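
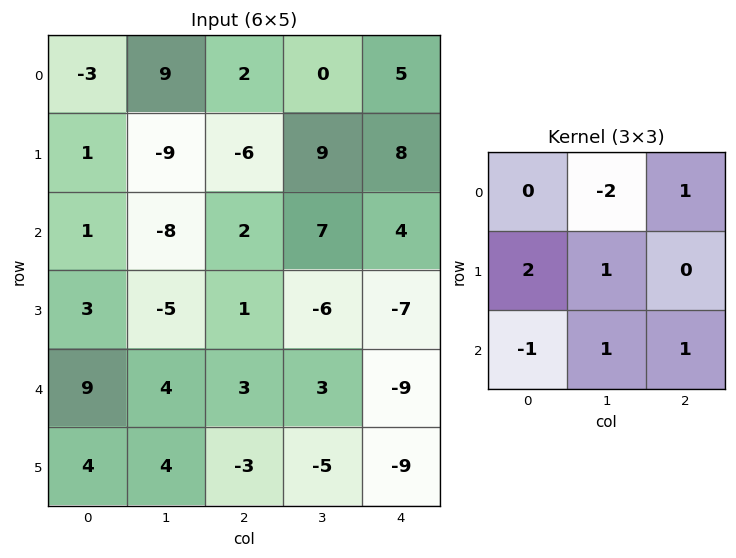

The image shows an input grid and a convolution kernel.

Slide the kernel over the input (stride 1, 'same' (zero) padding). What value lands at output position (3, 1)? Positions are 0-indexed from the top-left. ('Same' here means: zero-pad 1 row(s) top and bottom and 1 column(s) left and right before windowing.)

17

The receptive field on the zero-padded input at this output position is [1 -8 2 / 3 -5 1 / 9 4 3]. Elementwise product with the kernel and sum: -8·-2 + 2·1 + 3·2 + -5·1 + 9·-1 + 4·1 + 3·1.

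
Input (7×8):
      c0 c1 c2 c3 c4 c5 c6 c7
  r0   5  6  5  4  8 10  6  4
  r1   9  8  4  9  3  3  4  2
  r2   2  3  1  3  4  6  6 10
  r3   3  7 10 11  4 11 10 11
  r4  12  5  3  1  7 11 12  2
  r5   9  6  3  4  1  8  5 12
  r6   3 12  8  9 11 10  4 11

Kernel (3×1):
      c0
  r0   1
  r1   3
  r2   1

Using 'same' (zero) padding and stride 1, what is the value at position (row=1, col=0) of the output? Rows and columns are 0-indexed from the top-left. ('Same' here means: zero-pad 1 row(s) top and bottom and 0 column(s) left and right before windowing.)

34

The receptive field on the zero-padded input at this output position is [5 / 9 / 2]. Elementwise product with the kernel and sum: 5·1 + 9·3 + 2·1.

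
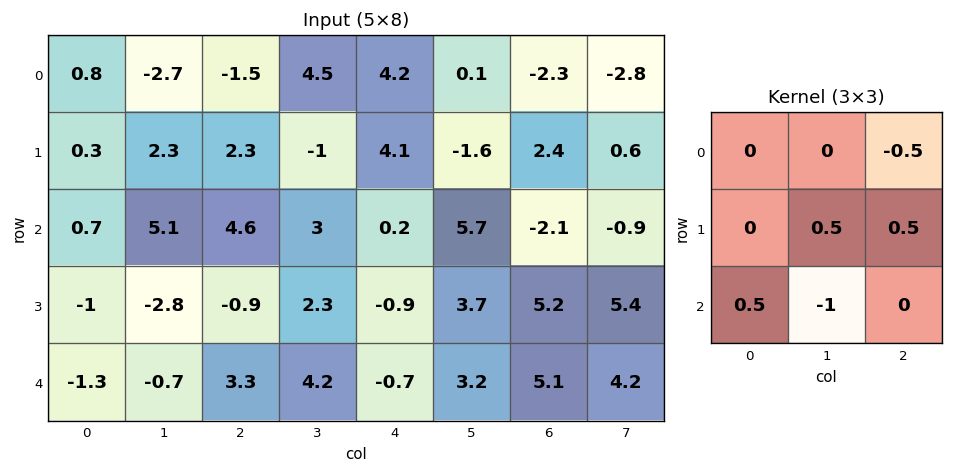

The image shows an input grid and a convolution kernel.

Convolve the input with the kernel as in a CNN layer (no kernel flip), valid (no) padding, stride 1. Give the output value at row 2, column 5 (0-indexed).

2.25

The receptive field on the input at this output position is [5.7 -2.1 -0.9 / 3.7 5.2 5.4 / 3.2 5.1 4.2]. Elementwise product with the kernel and sum: -0.9·-0.5 + 5.2·0.5 + 5.4·0.5 + 3.2·0.5 + 5.1·-1.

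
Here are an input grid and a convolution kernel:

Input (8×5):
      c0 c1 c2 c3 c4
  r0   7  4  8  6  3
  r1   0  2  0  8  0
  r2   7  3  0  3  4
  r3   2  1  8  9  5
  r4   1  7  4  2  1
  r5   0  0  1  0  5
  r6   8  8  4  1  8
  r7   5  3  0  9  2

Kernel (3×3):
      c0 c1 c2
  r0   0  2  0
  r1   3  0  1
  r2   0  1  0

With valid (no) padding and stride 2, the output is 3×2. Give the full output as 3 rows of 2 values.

11 15
27 37
23 13

Output[0,0]: The receptive field on the input at this output position is [7 4 8 / 0 2 0 / 7 3 0]. Elementwise product with the kernel and sum: 4·2 + 0·3 + 0·1 + 3·1.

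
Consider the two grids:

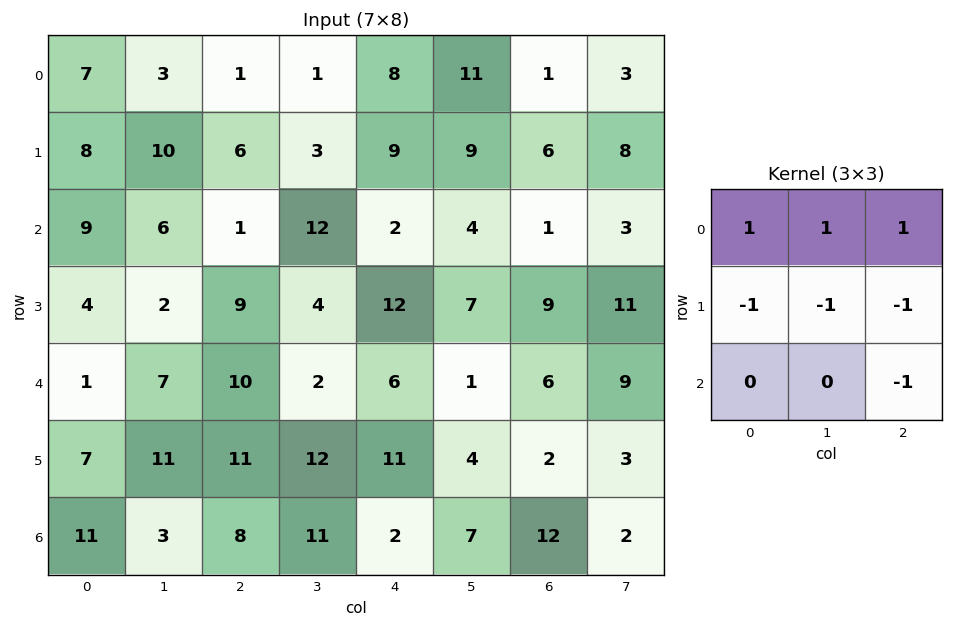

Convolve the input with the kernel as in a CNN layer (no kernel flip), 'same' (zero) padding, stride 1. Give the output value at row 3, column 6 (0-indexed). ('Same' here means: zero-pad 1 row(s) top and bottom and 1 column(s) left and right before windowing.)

-28

The receptive field on the zero-padded input at this output position is [4 1 3 / 7 9 11 / 1 6 9]. Elementwise product with the kernel and sum: 4·1 + 1·1 + 3·1 + 7·-1 + 9·-1 + 11·-1 + 9·-1.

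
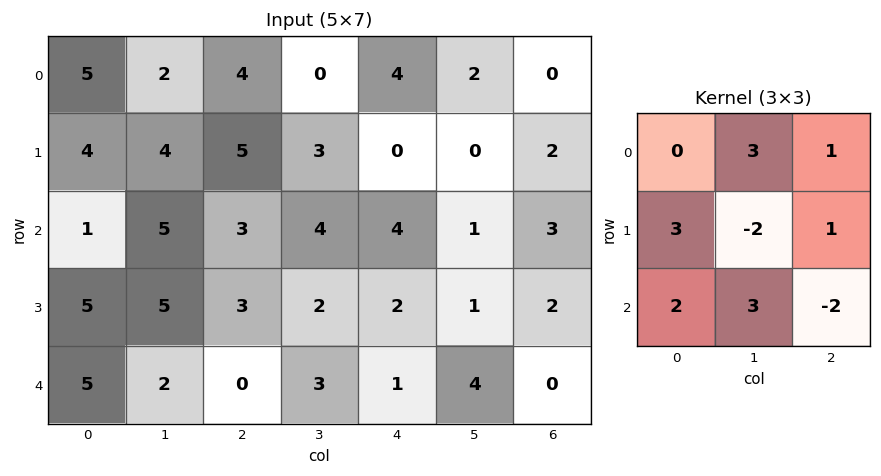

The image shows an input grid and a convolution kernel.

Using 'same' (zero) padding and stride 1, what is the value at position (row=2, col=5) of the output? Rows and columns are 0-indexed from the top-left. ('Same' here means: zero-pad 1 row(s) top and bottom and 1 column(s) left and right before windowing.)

The receptive field on the zero-padded input at this output position is [0 0 2 / 4 1 3 / 2 1 2]. Elementwise product with the kernel and sum: 0·3 + 2·1 + 4·3 + 1·-2 + 3·1 + 2·2 + 1·3 + 2·-2.

18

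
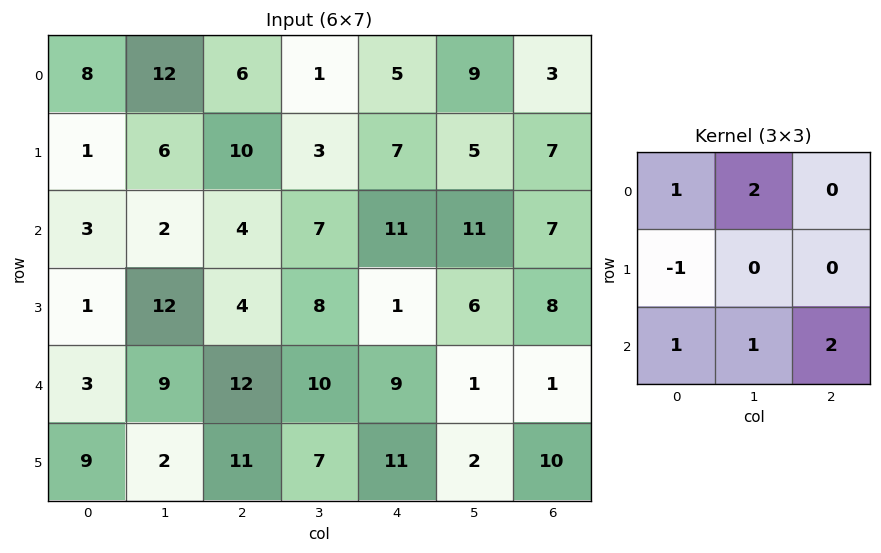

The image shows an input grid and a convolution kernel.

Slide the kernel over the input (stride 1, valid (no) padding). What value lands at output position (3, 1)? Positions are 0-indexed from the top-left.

The receptive field on the input at this output position is [12 4 8 / 9 12 10 / 2 11 7]. Elementwise product with the kernel and sum: 12·1 + 4·2 + 9·-1 + 2·1 + 11·1 + 7·2.

38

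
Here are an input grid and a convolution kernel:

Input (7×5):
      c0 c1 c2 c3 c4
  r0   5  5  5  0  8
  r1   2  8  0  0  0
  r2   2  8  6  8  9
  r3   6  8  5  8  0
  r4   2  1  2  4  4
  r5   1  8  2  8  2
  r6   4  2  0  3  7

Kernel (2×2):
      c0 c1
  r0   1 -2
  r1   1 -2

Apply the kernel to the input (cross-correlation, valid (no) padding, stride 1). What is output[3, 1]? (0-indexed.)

-5

The receptive field on the input at this output position is [8 5 / 1 2]. Elementwise product with the kernel and sum: 8·1 + 5·-2 + 1·1 + 2·-2.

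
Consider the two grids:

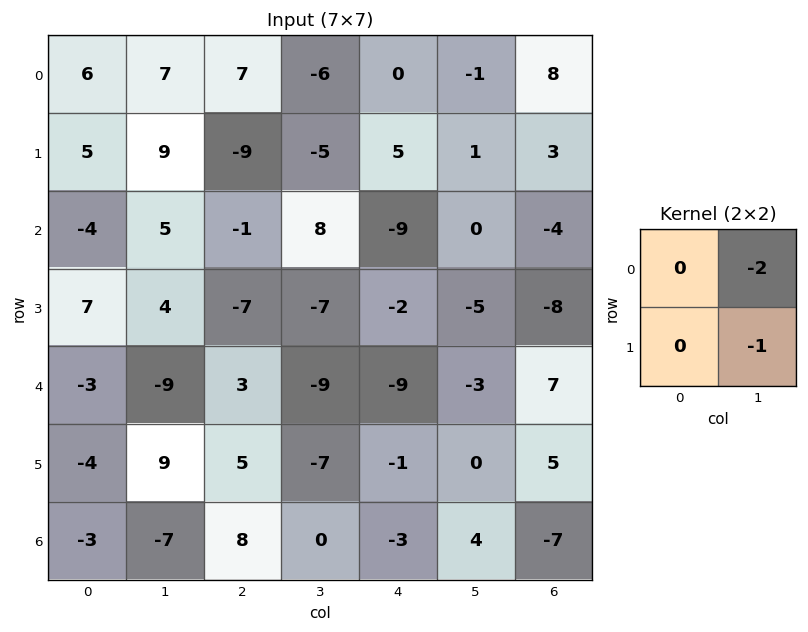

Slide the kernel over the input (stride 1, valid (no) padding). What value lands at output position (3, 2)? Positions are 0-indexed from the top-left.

The receptive field on the input at this output position is [-7 -7 / 3 -9]. Elementwise product with the kernel and sum: -7·-2 + -9·-1.

23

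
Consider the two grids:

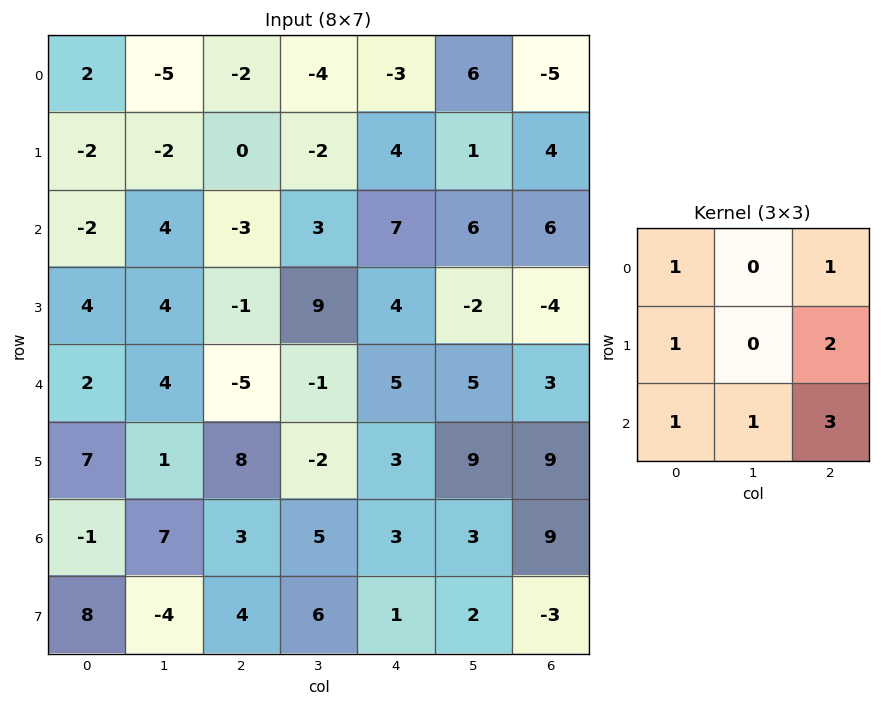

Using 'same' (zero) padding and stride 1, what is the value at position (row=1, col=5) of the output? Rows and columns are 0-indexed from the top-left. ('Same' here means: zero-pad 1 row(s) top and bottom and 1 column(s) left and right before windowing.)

35

The receptive field on the zero-padded input at this output position is [-3 6 -5 / 4 1 4 / 7 6 6]. Elementwise product with the kernel and sum: -3·1 + -5·1 + 4·1 + 4·2 + 7·1 + 6·1 + 6·3.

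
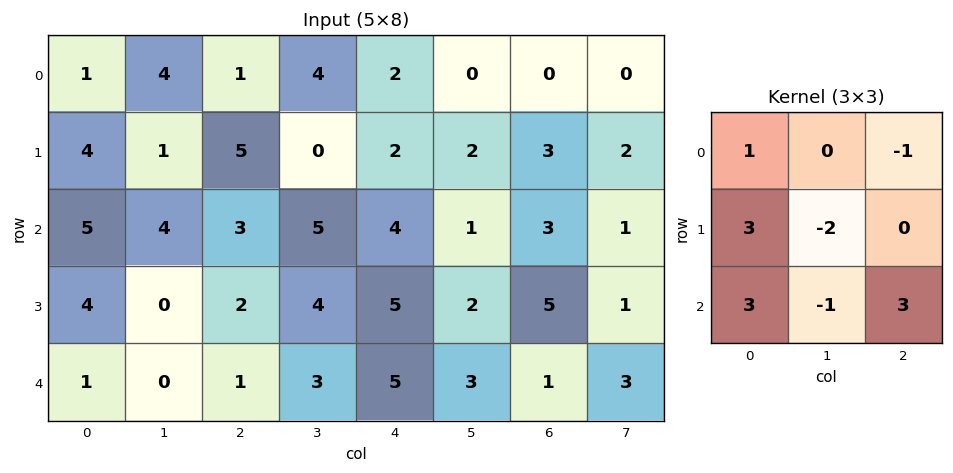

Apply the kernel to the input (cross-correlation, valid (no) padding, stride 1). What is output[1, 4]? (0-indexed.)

The receptive field on the input at this output position is [2 2 3 / 4 1 3 / 5 2 5]. Elementwise product with the kernel and sum: 2·1 + 3·-1 + 4·3 + 1·-2 + 5·3 + 2·-1 + 5·3.

37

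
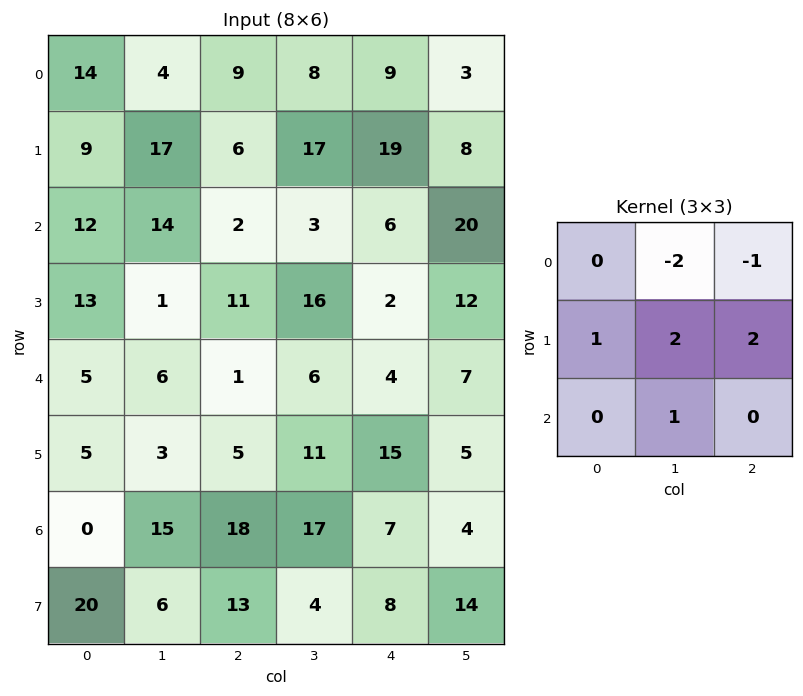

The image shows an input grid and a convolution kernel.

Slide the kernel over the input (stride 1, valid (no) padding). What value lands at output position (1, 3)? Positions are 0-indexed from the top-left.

11

The receptive field on the input at this output position is [17 19 8 / 3 6 20 / 16 2 12]. Elementwise product with the kernel and sum: 19·-2 + 8·-1 + 3·1 + 6·2 + 20·2 + 2·1.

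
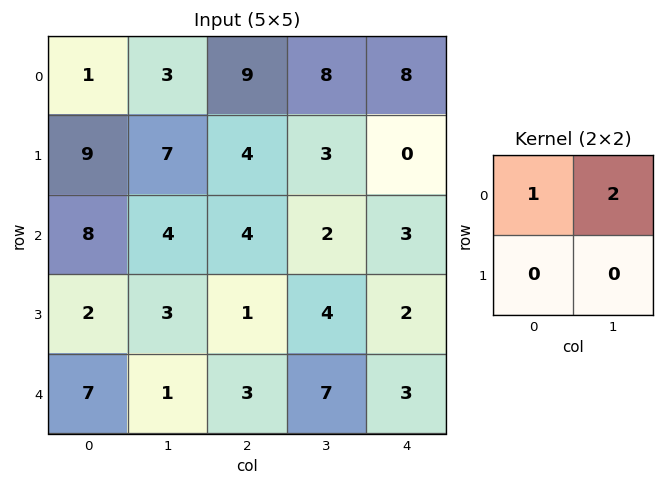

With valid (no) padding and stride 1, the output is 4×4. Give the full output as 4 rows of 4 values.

Output[0,0]: The receptive field on the input at this output position is [1 3 / 9 7]. Elementwise product with the kernel and sum: 1·1 + 3·2.
Output[0,1]: The receptive field on the input at this output position is [3 9 / 7 4]. Elementwise product with the kernel and sum: 3·1 + 9·2.

7 21 25 24
23 15 10 3
16 12 8 8
8 5 9 8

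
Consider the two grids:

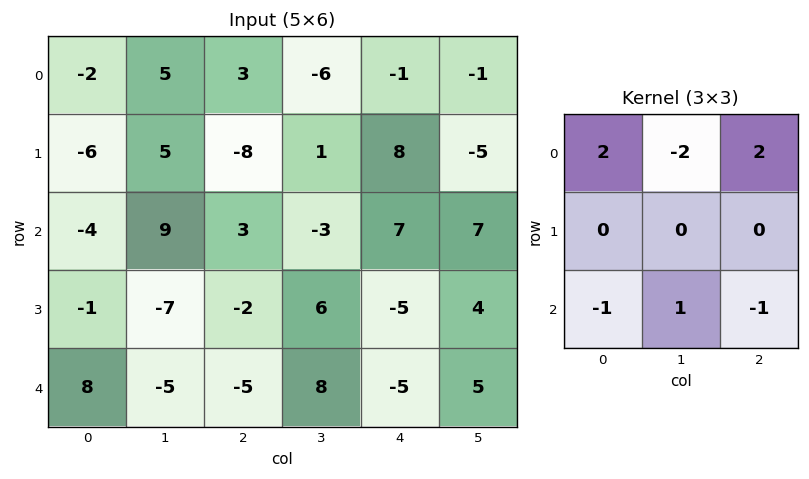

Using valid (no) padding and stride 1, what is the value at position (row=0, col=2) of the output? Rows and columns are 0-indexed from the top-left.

3

The receptive field on the input at this output position is [3 -6 -1 / -8 1 8 / 3 -3 7]. Elementwise product with the kernel and sum: 3·2 + -6·-2 + -1·2 + 3·-1 + -3·1 + 7·-1.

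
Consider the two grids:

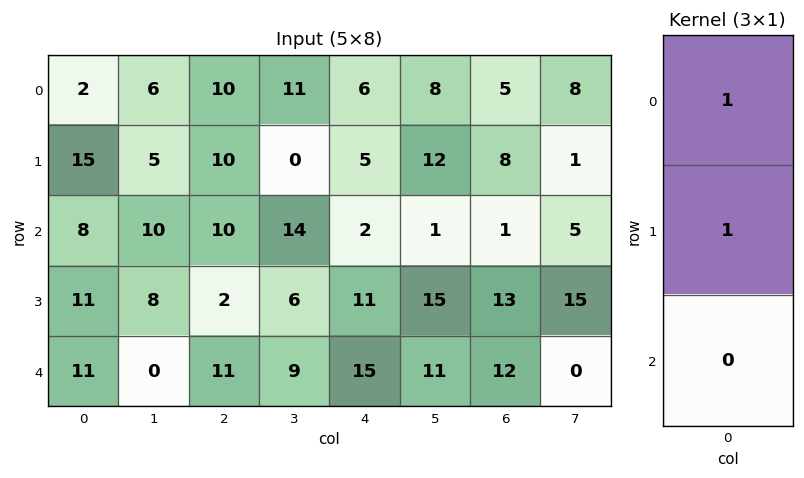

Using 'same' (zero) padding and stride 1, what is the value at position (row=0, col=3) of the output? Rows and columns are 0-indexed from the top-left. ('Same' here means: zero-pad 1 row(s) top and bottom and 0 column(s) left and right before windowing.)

The receptive field on the zero-padded input at this output position is [0 / 11 / 0]. Elementwise product with the kernel and sum: 0·1 + 11·1.

11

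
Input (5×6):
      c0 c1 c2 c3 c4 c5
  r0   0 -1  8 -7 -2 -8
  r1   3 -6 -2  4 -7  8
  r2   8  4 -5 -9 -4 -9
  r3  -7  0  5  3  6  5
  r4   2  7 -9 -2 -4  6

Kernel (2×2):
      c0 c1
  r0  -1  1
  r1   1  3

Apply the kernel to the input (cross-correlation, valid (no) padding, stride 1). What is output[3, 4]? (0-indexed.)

The receptive field on the input at this output position is [6 5 / -4 6]. Elementwise product with the kernel and sum: 6·-1 + 5·1 + -4·1 + 6·3.

13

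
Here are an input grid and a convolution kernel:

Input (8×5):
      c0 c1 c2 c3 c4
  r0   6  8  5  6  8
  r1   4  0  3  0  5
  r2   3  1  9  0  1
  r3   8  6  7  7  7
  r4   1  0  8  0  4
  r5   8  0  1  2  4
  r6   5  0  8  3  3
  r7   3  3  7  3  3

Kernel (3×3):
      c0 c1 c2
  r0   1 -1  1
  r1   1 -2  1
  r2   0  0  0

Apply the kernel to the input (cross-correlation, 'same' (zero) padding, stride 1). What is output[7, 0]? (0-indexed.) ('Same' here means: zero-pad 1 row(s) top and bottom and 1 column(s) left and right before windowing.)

The receptive field on the zero-padded input at this output position is [0 5 0 / 0 3 3 / 0 0 0]. Elementwise product with the kernel and sum: 0·1 + 5·-1 + 0·1 + 0·1 + 3·-2 + 3·1.

-8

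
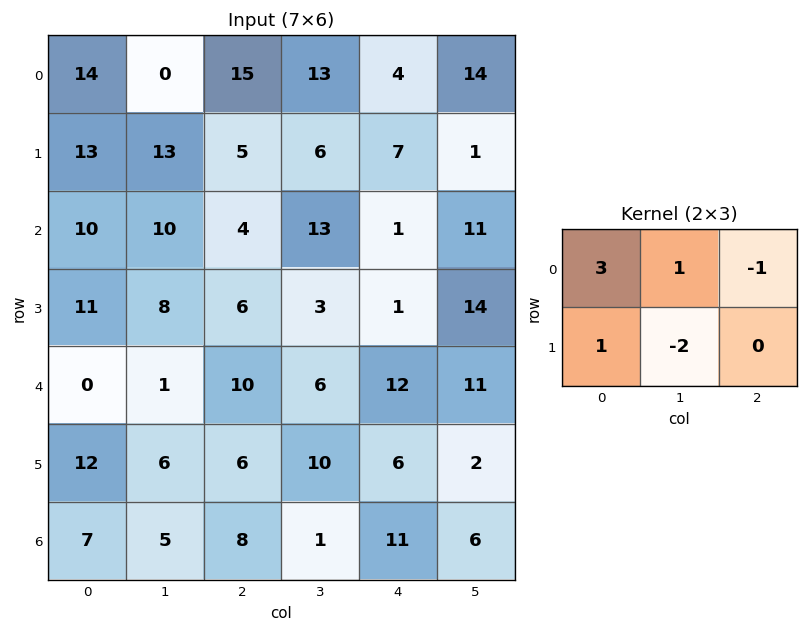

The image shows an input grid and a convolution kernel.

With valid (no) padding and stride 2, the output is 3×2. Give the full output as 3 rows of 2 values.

14 47
31 24
-9 10

Output[0,0]: The receptive field on the input at this output position is [14 0 15 / 13 13 5]. Elementwise product with the kernel and sum: 14·3 + 0·1 + 15·-1 + 13·1 + 13·-2.
Output[0,1]: The receptive field on the input at this output position is [15 13 4 / 5 6 7]. Elementwise product with the kernel and sum: 15·3 + 13·1 + 4·-1 + 5·1 + 6·-2.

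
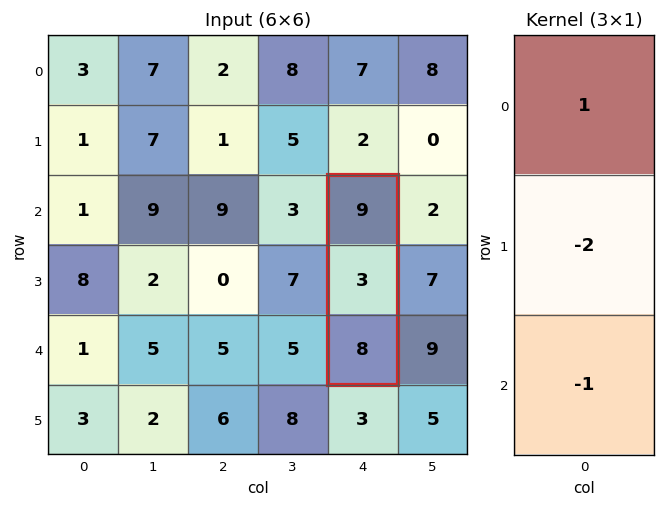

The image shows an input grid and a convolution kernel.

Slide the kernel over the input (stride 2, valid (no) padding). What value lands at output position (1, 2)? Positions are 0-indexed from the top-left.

The receptive field on the input at this output position is [9 / 3 / 8]. Elementwise product with the kernel and sum: 9·1 + 3·-2 + 8·-1.

-5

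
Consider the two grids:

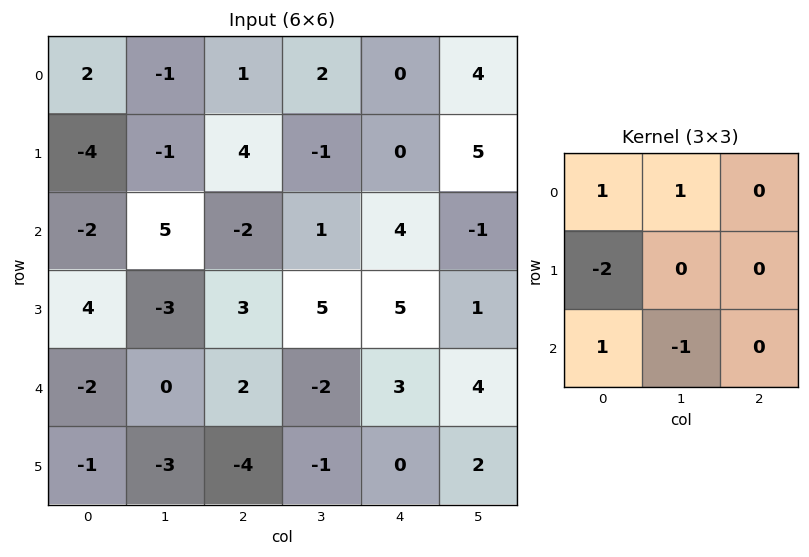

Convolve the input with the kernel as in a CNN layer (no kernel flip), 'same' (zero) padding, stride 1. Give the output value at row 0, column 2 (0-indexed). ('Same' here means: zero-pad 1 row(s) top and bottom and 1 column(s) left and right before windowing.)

The receptive field on the zero-padded input at this output position is [0 0 0 / -1 1 2 / -1 4 -1]. Elementwise product with the kernel and sum: 0·1 + 0·1 + -1·-2 + -1·1 + 4·-1.

-3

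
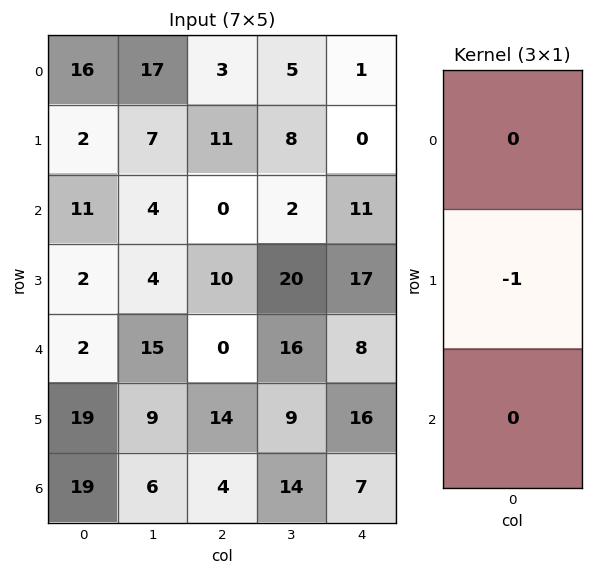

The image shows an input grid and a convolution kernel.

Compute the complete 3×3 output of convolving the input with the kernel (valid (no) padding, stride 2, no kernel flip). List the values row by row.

Output[0,0]: The receptive field on the input at this output position is [16 / 2 / 11]. Elementwise product with the kernel and sum: 2·-1.
Output[0,1]: The receptive field on the input at this output position is [3 / 11 / 0]. Elementwise product with the kernel and sum: 11·-1.

-2 -11 0
-2 -10 -17
-19 -14 -16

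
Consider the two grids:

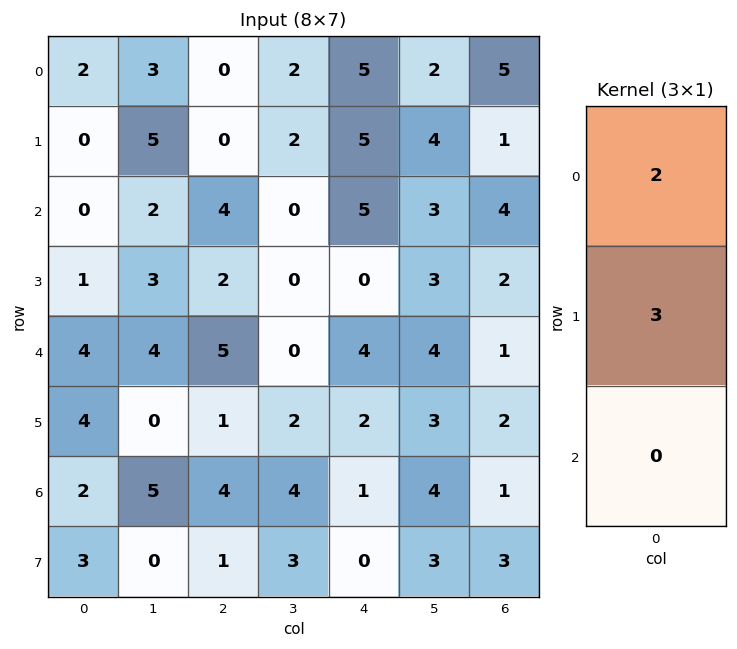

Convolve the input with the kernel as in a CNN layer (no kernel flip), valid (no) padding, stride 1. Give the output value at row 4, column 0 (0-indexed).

20

The receptive field on the input at this output position is [4 / 4 / 2]. Elementwise product with the kernel and sum: 4·2 + 4·3.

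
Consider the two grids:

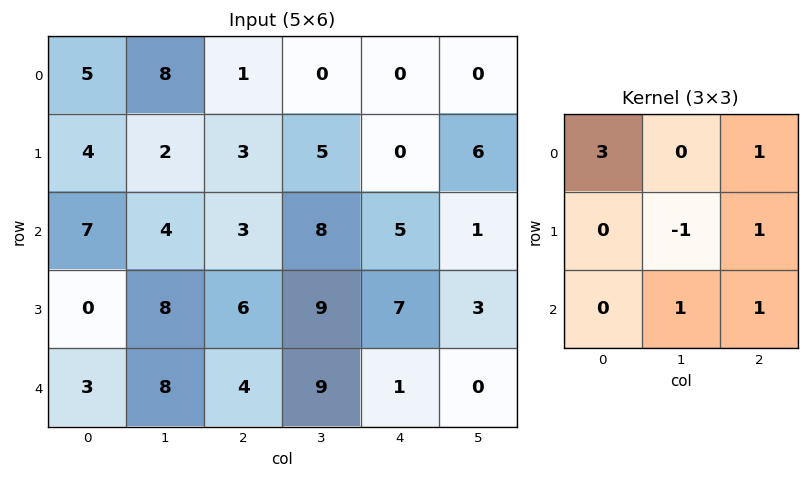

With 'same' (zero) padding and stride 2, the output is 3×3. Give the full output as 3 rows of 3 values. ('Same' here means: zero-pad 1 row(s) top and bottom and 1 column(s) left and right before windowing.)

9 7 6
7 31 27
13 38 29

Output[0,0]: The receptive field on the zero-padded input at this output position is [0 0 0 / 0 5 8 / 0 4 2]. Elementwise product with the kernel and sum: 0·3 + 0·1 + 5·-1 + 8·1 + 4·1 + 2·1.
Output[0,1]: The receptive field on the zero-padded input at this output position is [0 0 0 / 8 1 0 / 2 3 5]. Elementwise product with the kernel and sum: 0·3 + 0·1 + 1·-1 + 0·1 + 3·1 + 5·1.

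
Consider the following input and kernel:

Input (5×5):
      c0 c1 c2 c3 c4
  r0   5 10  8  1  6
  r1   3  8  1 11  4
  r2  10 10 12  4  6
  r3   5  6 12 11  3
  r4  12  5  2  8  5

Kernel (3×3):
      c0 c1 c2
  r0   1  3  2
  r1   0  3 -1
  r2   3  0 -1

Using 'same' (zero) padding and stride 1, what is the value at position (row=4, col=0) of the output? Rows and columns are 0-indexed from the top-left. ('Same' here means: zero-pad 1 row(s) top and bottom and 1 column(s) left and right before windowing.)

The receptive field on the zero-padded input at this output position is [0 5 6 / 0 12 5 / 0 0 0]. Elementwise product with the kernel and sum: 0·1 + 5·3 + 6·2 + 12·3 + 5·-1 + 0·3 + 0·-1.

58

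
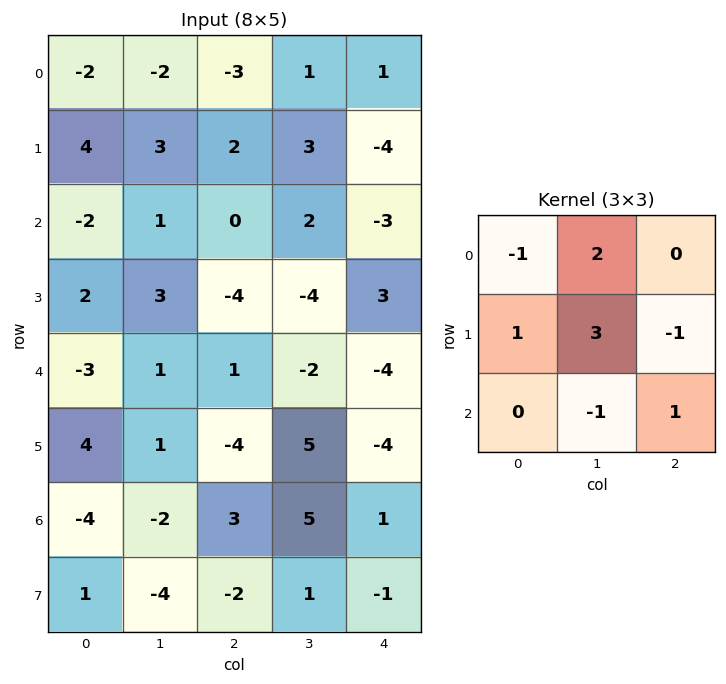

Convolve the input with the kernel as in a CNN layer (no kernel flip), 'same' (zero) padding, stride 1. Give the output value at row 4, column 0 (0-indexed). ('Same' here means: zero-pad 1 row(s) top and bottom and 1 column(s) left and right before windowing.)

-9

The receptive field on the zero-padded input at this output position is [0 2 3 / 0 -3 1 / 0 4 1]. Elementwise product with the kernel and sum: 0·-1 + 2·2 + 0·1 + -3·3 + 1·-1 + 4·-1 + 1·1.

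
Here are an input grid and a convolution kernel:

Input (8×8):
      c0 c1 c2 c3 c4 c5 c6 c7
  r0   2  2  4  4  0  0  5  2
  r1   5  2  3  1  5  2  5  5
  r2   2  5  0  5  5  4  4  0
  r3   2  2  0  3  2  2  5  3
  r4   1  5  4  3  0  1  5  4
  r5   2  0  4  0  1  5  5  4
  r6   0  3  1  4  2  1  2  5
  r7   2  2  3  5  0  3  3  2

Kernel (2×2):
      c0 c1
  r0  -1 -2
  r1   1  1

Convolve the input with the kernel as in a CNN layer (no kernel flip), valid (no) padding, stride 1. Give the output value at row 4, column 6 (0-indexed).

-4

The receptive field on the input at this output position is [5 4 / 5 4]. Elementwise product with the kernel and sum: 5·-1 + 4·-2 + 5·1 + 4·1.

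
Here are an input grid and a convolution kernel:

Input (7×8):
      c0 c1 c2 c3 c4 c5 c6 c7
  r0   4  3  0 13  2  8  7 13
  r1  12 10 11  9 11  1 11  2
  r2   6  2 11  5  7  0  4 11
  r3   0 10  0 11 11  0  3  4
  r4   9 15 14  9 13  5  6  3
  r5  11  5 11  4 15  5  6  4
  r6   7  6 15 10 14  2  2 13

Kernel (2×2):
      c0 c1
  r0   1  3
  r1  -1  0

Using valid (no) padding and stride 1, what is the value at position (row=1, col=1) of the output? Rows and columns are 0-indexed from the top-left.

41

The receptive field on the input at this output position is [10 11 / 2 11]. Elementwise product with the kernel and sum: 10·1 + 11·3 + 2·-1.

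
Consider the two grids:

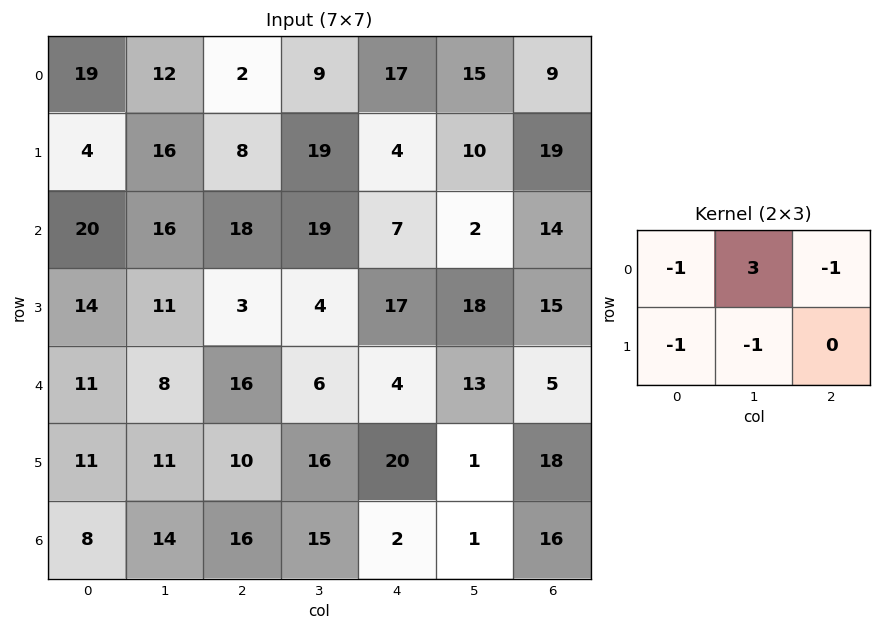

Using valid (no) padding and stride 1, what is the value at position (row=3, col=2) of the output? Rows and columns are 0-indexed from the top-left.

The receptive field on the input at this output position is [3 4 17 / 16 6 4]. Elementwise product with the kernel and sum: 3·-1 + 4·3 + 17·-1 + 16·-1 + 6·-1.

-30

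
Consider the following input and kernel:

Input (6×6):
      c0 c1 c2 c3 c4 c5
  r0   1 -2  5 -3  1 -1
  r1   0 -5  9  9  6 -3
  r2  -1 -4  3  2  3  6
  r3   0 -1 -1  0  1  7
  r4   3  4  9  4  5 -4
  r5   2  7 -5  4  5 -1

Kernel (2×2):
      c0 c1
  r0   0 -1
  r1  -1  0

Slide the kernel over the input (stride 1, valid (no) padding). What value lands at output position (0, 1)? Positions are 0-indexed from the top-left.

0

The receptive field on the input at this output position is [-2 5 / -5 9]. Elementwise product with the kernel and sum: 5·-1 + -5·-1.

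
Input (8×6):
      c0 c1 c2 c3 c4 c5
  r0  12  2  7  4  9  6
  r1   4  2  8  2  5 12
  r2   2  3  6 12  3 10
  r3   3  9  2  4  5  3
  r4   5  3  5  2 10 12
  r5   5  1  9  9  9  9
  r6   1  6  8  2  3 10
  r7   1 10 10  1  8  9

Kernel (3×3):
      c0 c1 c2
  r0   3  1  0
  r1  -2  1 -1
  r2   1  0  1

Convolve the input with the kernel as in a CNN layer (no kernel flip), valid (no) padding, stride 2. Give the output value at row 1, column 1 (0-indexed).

40

The receptive field on the input at this output position is [6 12 3 / 2 4 5 / 5 2 10]. Elementwise product with the kernel and sum: 6·3 + 12·1 + 2·-2 + 4·1 + 5·-1 + 5·1 + 10·1.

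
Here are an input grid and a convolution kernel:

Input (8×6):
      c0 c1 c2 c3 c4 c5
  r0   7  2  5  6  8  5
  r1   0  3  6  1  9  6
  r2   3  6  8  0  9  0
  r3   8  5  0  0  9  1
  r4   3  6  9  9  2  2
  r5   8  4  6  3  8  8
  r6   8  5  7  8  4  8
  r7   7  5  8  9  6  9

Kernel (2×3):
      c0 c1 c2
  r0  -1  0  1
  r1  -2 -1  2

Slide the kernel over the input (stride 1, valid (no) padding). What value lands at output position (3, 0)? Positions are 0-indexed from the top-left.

The receptive field on the input at this output position is [8 5 0 / 3 6 9]. Elementwise product with the kernel and sum: 8·-1 + 0·1 + 3·-2 + 6·-1 + 9·2.

-2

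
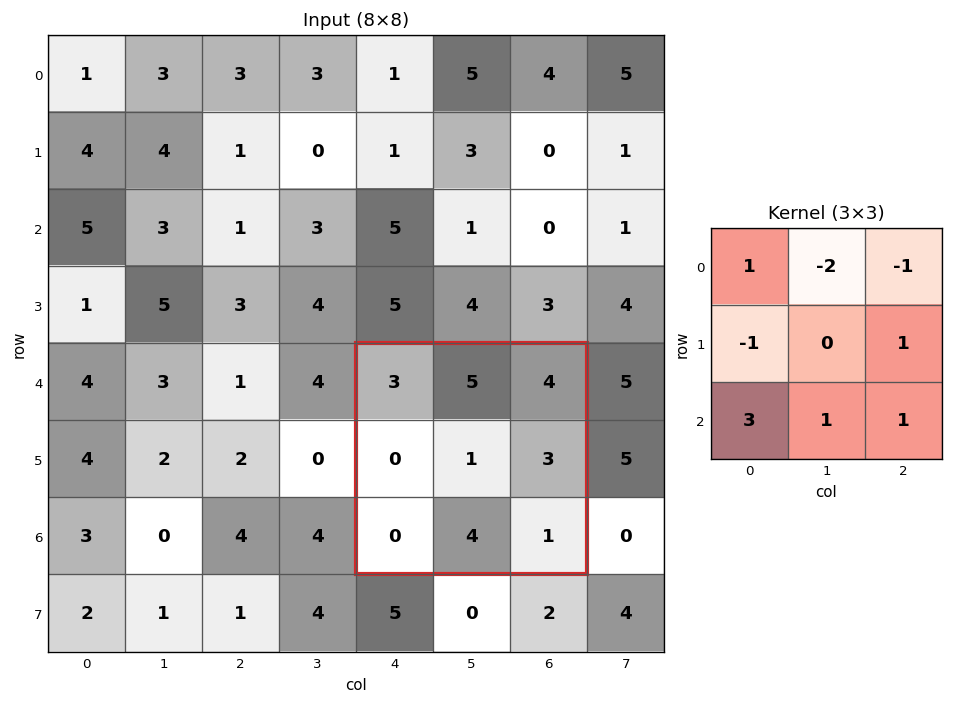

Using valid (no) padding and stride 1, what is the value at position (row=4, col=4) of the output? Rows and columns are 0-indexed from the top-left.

The receptive field on the input at this output position is [3 5 4 / 0 1 3 / 0 4 1]. Elementwise product with the kernel and sum: 3·1 + 5·-2 + 4·-1 + 0·-1 + 3·1 + 0·3 + 4·1 + 1·1.

-3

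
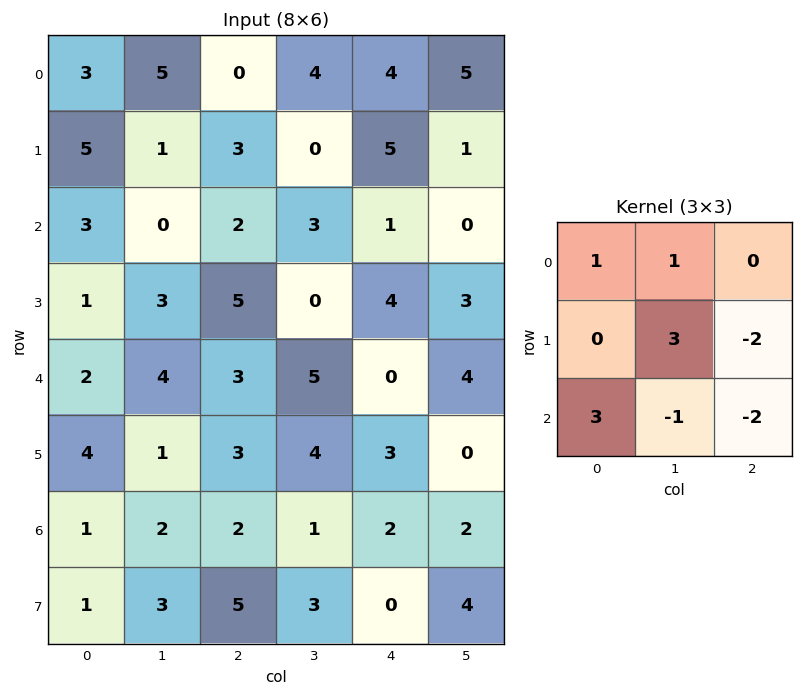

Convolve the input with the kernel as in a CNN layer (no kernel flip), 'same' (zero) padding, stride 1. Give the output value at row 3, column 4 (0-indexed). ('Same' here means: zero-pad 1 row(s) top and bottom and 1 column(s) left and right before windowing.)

17

The receptive field on the zero-padded input at this output position is [3 1 0 / 0 4 3 / 5 0 4]. Elementwise product with the kernel and sum: 3·1 + 1·1 + 4·3 + 3·-2 + 5·3 + 0·-1 + 4·-2.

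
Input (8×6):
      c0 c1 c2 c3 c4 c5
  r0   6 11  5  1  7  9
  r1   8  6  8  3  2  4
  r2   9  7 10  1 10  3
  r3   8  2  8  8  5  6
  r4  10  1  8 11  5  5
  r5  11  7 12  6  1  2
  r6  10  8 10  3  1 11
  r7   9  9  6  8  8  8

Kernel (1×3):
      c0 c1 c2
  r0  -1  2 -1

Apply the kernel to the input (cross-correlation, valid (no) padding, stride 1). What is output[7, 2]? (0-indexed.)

The receptive field on the input at this output position is [6 8 8]. Elementwise product with the kernel and sum: 6·-1 + 8·2 + 8·-1.

2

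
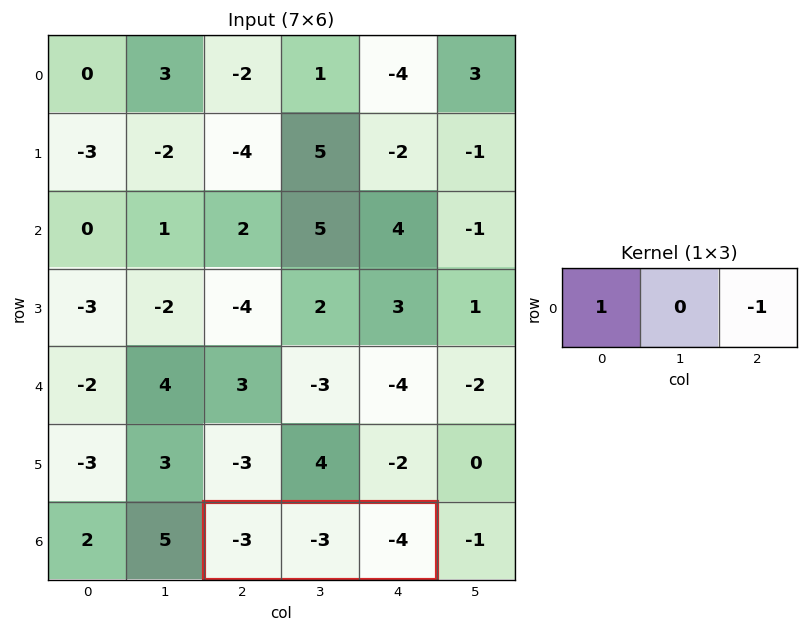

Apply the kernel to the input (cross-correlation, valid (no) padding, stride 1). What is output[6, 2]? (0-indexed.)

1

The receptive field on the input at this output position is [-3 -3 -4]. Elementwise product with the kernel and sum: -3·1 + -4·-1.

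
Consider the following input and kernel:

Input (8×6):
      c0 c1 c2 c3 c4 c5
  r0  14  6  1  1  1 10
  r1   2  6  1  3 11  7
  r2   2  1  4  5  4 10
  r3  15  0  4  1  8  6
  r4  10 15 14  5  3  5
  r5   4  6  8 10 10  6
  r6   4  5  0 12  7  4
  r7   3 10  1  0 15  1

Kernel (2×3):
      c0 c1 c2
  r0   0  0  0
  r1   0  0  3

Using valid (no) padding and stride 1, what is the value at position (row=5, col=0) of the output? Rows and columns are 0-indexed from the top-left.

The receptive field on the input at this output position is [4 6 8 / 4 5 0]. Elementwise product with the kernel and sum: 0·3.

0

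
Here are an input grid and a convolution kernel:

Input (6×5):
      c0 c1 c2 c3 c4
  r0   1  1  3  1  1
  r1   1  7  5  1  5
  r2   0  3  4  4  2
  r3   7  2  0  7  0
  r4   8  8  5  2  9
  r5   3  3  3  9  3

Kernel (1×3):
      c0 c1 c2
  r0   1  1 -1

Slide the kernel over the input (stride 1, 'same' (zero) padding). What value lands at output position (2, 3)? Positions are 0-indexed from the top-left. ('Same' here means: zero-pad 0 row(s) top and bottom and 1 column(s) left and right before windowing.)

The receptive field on the zero-padded input at this output position is [4 4 2]. Elementwise product with the kernel and sum: 4·1 + 4·1 + 2·-1.

6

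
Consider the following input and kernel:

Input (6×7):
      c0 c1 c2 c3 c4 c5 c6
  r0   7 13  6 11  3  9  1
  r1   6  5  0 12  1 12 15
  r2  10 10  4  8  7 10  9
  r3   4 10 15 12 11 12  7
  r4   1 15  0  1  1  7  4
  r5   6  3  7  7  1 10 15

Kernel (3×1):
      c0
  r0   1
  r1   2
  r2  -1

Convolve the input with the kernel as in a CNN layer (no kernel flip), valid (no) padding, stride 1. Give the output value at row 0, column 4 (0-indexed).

The receptive field on the input at this output position is [3 / 1 / 7]. Elementwise product with the kernel and sum: 3·1 + 1·2 + 7·-1.

-2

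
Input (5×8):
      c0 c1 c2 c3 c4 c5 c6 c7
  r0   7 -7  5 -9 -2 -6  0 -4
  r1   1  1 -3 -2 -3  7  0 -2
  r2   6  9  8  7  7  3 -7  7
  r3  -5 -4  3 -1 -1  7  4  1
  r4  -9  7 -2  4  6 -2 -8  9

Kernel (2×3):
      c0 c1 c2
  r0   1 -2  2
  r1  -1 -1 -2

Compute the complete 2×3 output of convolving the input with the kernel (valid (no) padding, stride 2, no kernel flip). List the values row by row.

35 30 6
7 8 -27

Output[0,0]: The receptive field on the input at this output position is [7 -7 5 / 1 1 -3]. Elementwise product with the kernel and sum: 7·1 + -7·-2 + 5·2 + 1·-1 + 1·-1 + -3·-2.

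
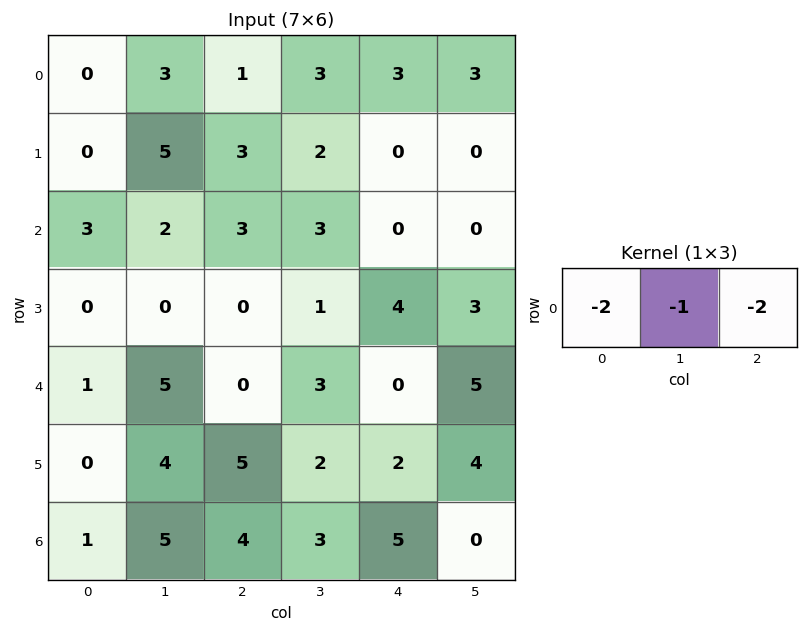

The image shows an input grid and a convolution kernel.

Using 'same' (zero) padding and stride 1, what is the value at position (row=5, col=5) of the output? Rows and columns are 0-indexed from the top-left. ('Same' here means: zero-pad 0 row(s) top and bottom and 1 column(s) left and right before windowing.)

The receptive field on the zero-padded input at this output position is [2 4 0]. Elementwise product with the kernel and sum: 2·-2 + 4·-1 + 0·-2.

-8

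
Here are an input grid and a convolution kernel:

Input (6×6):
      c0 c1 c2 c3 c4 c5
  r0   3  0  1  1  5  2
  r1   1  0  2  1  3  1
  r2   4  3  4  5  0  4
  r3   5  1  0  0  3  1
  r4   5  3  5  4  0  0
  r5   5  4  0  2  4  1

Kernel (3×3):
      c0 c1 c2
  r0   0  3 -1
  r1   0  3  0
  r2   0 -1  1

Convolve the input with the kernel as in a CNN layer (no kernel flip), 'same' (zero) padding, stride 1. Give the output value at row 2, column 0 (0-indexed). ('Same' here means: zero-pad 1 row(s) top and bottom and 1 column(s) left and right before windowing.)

The receptive field on the zero-padded input at this output position is [0 1 0 / 0 4 3 / 0 5 1]. Elementwise product with the kernel and sum: 1·3 + 0·-1 + 4·3 + 5·-1 + 1·1.

11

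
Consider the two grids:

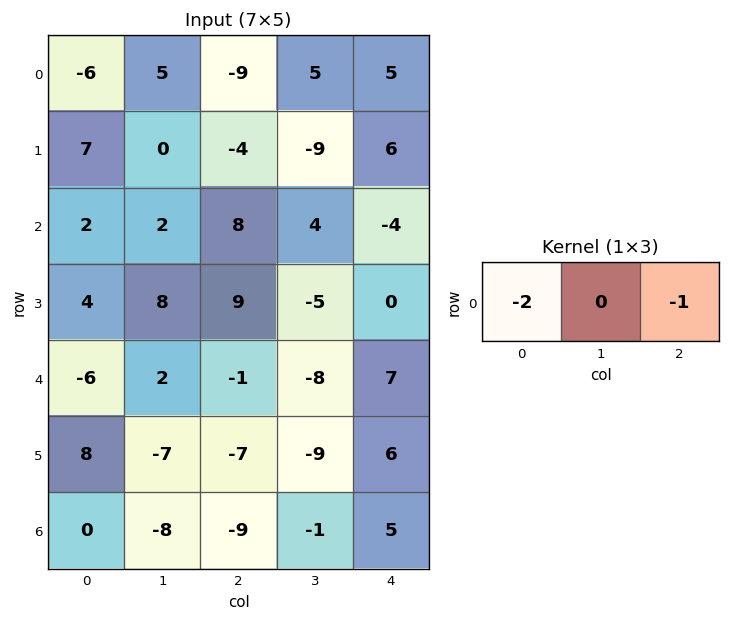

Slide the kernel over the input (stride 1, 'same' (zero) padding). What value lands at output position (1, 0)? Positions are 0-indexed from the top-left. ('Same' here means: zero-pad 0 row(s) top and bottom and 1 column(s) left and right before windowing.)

0

The receptive field on the zero-padded input at this output position is [0 7 0]. Elementwise product with the kernel and sum: 0·-2 + 0·-1.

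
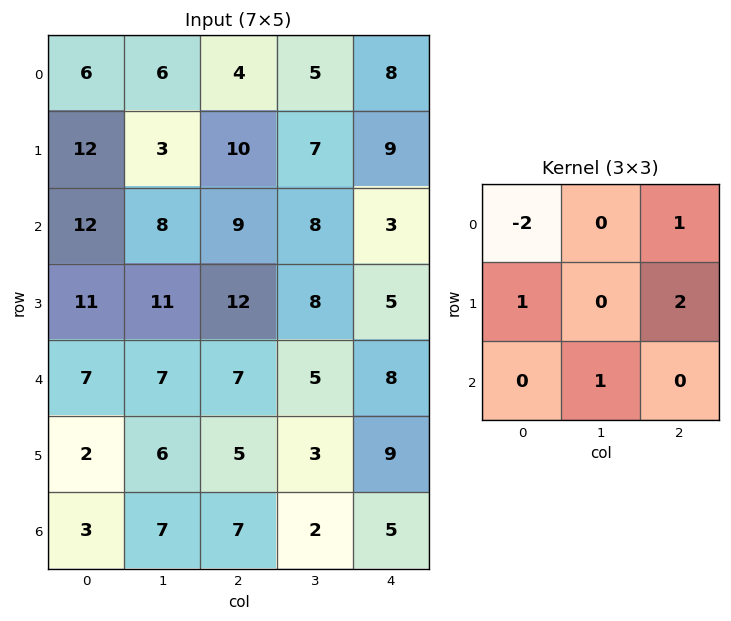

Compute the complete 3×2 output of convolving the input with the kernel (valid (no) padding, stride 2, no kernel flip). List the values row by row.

Output[0,0]: The receptive field on the input at this output position is [6 6 4 / 12 3 10 / 12 8 9]. Elementwise product with the kernel and sum: 6·-2 + 4·1 + 12·1 + 10·2 + 8·1.
Output[0,1]: The receptive field on the input at this output position is [4 5 8 / 10 7 9 / 9 8 3]. Elementwise product with the kernel and sum: 4·-2 + 8·1 + 10·1 + 9·2 + 8·1.

32 36
27 12
12 19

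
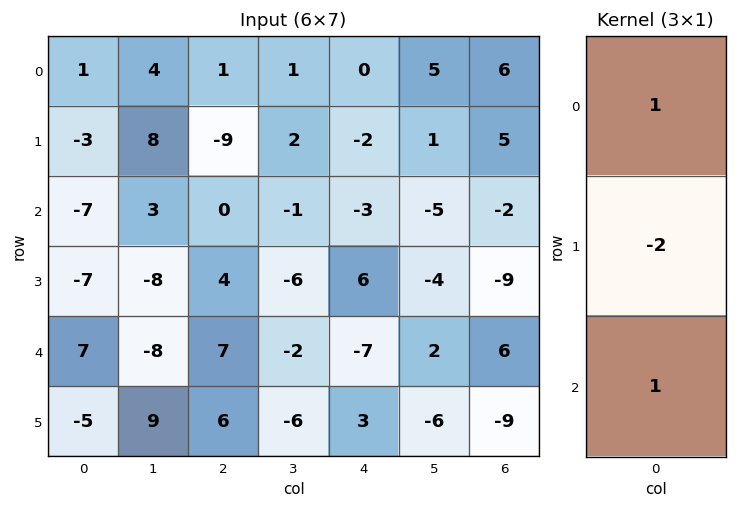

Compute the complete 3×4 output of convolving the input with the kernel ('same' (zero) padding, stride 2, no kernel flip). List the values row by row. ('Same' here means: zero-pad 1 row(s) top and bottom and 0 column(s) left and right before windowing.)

Output[0,0]: The receptive field on the zero-padded input at this output position is [0 / 1 / -3]. Elementwise product with the kernel and sum: 0·1 + 1·-2 + -3·1.
Output[0,1]: The receptive field on the zero-padded input at this output position is [0 / 1 / -9]. Elementwise product with the kernel and sum: 0·1 + 1·-2 + -9·1.

-5 -11 -2 -7
4 -5 10 0
-26 -4 23 -30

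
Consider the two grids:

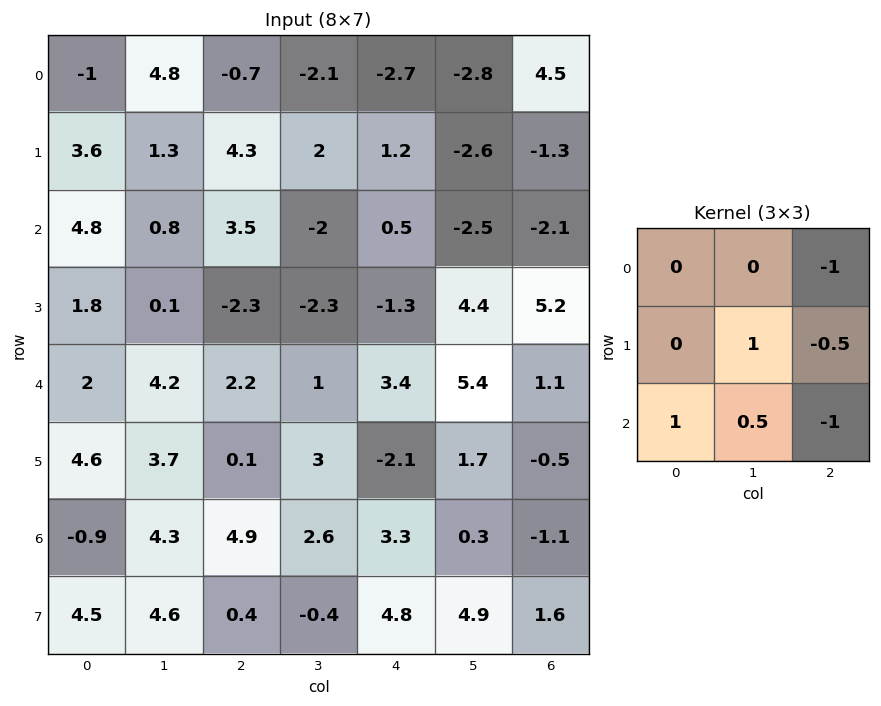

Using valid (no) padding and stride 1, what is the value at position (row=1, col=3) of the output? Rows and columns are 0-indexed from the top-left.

The receptive field on the input at this output position is [2 1.2 -2.6 / -2 0.5 -2.5 / -2.3 -1.3 4.4]. Elementwise product with the kernel and sum: -2.6·-1 + 0.5·1 + -2.5·-0.5 + -2.3·1 + -1.3·0.5 + 4.4·-1.

-3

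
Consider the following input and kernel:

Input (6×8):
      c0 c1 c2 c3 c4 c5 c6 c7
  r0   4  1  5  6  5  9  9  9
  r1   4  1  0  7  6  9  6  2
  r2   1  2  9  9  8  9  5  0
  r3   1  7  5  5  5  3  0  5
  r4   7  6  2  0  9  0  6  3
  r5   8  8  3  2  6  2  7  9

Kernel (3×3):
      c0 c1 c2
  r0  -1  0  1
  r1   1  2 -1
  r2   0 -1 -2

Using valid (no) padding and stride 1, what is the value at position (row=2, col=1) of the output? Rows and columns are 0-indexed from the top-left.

17

The receptive field on the input at this output position is [2 9 9 / 7 5 5 / 6 2 0]. Elementwise product with the kernel and sum: 2·-1 + 9·1 + 7·1 + 5·2 + 5·-1 + 2·-1 + 0·-2.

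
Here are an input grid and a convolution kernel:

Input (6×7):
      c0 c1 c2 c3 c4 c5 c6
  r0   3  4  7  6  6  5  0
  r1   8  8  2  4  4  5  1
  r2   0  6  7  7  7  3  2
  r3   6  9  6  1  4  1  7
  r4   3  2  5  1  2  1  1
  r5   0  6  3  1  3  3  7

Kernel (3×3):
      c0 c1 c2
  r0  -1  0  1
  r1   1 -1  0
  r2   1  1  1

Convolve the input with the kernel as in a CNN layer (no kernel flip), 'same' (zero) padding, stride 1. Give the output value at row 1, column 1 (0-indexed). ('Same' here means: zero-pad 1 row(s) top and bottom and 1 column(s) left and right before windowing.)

17

The receptive field on the zero-padded input at this output position is [3 4 7 / 8 8 2 / 0 6 7]. Elementwise product with the kernel and sum: 3·-1 + 7·1 + 8·1 + 8·-1 + 0·1 + 6·1 + 7·1.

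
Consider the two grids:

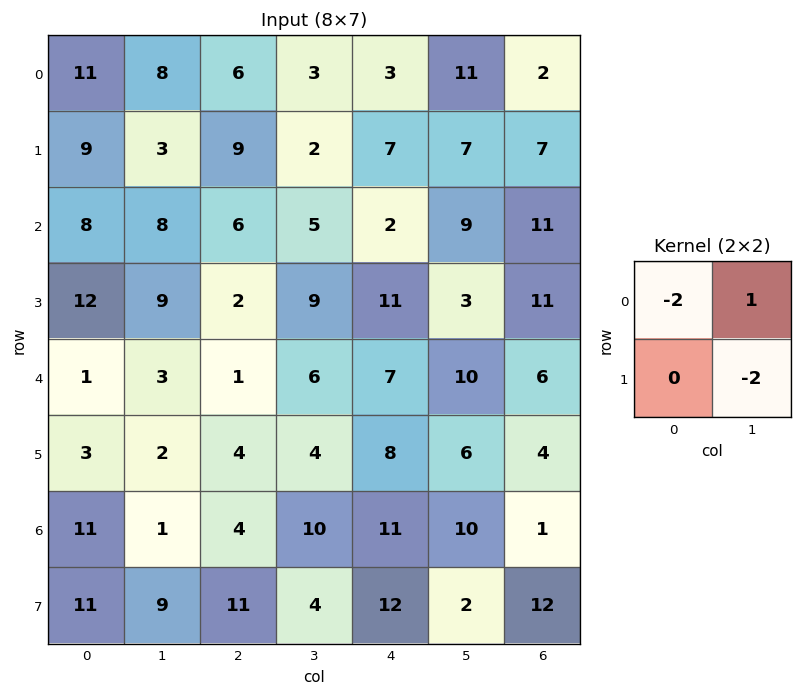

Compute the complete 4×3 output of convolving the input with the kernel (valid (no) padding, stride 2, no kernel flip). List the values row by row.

Output[0,0]: The receptive field on the input at this output position is [11 8 / 9 3]. Elementwise product with the kernel and sum: 11·-2 + 8·1 + 3·-2.
Output[0,1]: The receptive field on the input at this output position is [6 3 / 9 2]. Elementwise product with the kernel and sum: 6·-2 + 3·1 + 2·-2.

-20 -13 -9
-26 -25 -1
-3 -4 -16
-39 -6 -16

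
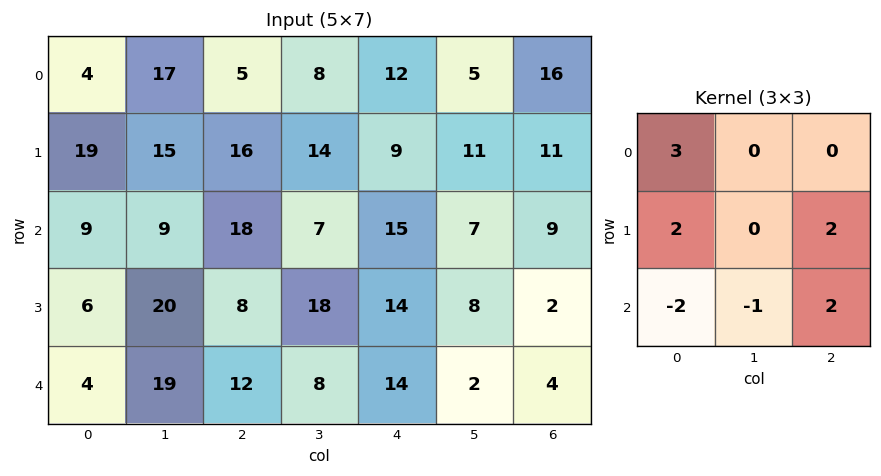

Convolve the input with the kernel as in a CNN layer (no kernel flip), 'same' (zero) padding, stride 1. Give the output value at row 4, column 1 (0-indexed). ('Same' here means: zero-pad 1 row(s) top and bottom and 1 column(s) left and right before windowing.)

The receptive field on the zero-padded input at this output position is [6 20 8 / 4 19 12 / 0 0 0]. Elementwise product with the kernel and sum: 6·3 + 4·2 + 12·2 + 0·-2 + 0·-1 + 0·2.

50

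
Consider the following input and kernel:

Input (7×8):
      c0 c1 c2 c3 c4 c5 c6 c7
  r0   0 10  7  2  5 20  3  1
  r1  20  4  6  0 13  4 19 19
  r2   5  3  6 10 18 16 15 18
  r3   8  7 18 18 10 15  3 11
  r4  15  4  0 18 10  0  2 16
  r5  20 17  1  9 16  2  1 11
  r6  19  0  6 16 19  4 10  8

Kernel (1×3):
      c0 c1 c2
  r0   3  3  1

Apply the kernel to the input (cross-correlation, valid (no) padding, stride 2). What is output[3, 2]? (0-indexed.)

79

The receptive field on the input at this output position is [19 4 10]. Elementwise product with the kernel and sum: 19·3 + 4·3 + 10·1.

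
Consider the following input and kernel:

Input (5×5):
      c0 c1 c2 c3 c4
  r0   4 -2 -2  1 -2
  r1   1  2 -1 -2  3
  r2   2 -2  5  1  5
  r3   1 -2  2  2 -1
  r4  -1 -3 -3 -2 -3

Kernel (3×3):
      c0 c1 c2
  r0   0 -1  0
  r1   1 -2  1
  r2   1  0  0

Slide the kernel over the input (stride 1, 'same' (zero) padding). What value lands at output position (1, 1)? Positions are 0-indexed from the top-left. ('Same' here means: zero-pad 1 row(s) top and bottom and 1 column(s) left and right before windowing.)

The receptive field on the zero-padded input at this output position is [4 -2 -2 / 1 2 -1 / 2 -2 5]. Elementwise product with the kernel and sum: -2·-1 + 1·1 + 2·-2 + -1·1 + 2·1.

0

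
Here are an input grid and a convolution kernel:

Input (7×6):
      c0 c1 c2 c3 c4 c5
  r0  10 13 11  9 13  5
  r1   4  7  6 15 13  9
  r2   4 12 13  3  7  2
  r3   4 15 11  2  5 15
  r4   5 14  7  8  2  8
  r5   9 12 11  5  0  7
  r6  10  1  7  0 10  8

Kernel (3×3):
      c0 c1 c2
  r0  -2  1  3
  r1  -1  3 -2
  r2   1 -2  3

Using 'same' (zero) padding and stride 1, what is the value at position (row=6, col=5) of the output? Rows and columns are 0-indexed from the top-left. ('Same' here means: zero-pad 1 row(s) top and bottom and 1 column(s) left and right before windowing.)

21

The receptive field on the zero-padded input at this output position is [0 7 0 / 10 8 0 / 0 0 0]. Elementwise product with the kernel and sum: 0·-2 + 7·1 + 0·3 + 10·-1 + 8·3 + 0·-2 + 0·1 + 0·-2 + 0·3.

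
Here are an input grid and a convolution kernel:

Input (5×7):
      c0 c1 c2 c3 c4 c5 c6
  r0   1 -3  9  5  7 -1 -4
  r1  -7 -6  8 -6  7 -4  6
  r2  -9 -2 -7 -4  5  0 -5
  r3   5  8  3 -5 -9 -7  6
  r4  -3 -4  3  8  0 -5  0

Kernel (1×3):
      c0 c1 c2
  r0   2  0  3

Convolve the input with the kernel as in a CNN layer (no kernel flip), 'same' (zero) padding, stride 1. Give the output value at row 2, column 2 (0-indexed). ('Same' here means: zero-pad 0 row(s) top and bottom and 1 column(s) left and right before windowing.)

The receptive field on the zero-padded input at this output position is [-2 -7 -4]. Elementwise product with the kernel and sum: -2·2 + -4·3.

-16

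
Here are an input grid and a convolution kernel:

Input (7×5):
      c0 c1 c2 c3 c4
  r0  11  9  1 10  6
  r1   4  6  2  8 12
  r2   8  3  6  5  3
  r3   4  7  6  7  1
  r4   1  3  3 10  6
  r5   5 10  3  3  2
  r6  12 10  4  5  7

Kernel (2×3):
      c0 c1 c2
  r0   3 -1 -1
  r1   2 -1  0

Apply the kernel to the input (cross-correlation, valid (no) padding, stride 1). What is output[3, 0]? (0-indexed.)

-2

The receptive field on the input at this output position is [4 7 6 / 1 3 3]. Elementwise product with the kernel and sum: 4·3 + 7·-1 + 6·-1 + 1·2 + 3·-1.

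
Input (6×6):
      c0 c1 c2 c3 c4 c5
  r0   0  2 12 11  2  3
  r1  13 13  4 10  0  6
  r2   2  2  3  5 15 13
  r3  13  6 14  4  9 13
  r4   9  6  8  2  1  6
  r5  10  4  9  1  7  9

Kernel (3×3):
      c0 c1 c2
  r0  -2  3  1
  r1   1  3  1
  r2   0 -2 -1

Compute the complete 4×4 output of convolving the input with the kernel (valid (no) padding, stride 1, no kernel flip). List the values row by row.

67 67 20 -40
2 -20 38 18
30 44 54 84
24 47 -1 20

Output[0,0]: The receptive field on the input at this output position is [0 2 12 / 13 13 4 / 2 2 3]. Elementwise product with the kernel and sum: 0·-2 + 2·3 + 12·1 + 13·1 + 13·3 + 4·1 + 2·-2 + 3·-1.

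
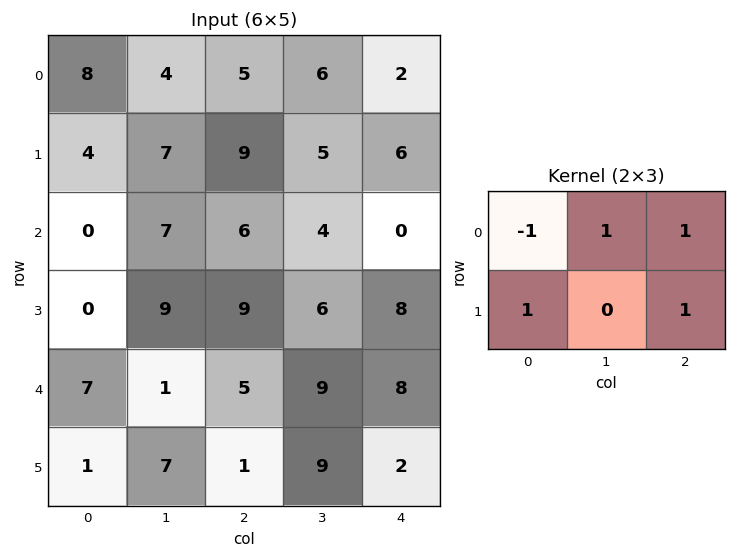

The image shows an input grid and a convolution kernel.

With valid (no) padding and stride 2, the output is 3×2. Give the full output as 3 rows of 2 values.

14 18
22 15
1 15

Output[0,0]: The receptive field on the input at this output position is [8 4 5 / 4 7 9]. Elementwise product with the kernel and sum: 8·-1 + 4·1 + 5·1 + 4·1 + 9·1.
Output[0,1]: The receptive field on the input at this output position is [5 6 2 / 9 5 6]. Elementwise product with the kernel and sum: 5·-1 + 6·1 + 2·1 + 9·1 + 6·1.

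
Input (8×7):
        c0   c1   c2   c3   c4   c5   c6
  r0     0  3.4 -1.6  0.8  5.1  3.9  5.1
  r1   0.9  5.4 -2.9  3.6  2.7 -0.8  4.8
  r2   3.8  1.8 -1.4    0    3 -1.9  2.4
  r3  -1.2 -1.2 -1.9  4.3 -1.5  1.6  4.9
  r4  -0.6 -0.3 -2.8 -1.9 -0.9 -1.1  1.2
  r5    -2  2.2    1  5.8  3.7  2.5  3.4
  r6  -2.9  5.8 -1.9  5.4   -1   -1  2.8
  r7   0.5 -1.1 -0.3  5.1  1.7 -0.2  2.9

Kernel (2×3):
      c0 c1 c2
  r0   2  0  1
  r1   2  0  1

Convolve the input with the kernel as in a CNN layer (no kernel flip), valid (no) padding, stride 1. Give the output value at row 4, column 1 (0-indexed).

The receptive field on the input at this output position is [-0.3 -2.8 -1.9 / 2.2 1 5.8]. Elementwise product with the kernel and sum: -0.3·2 + -1.9·1 + 2.2·2 + 5.8·1.

7.7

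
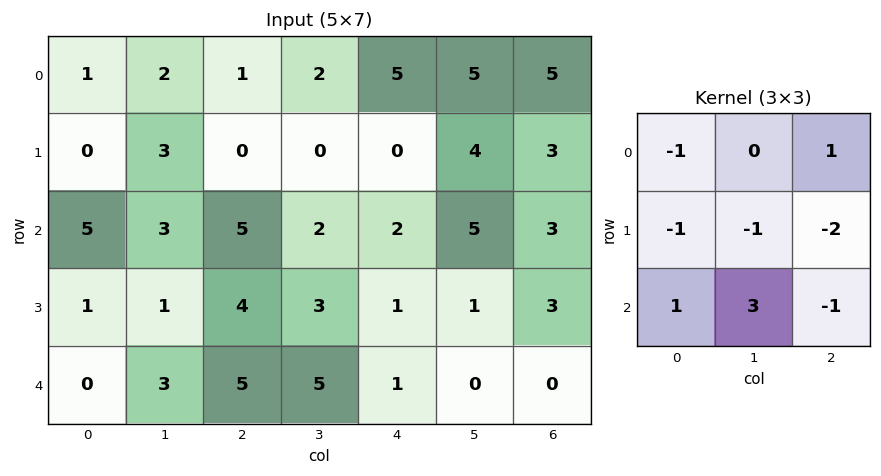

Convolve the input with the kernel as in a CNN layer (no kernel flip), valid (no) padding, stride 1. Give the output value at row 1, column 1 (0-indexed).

The receptive field on the input at this output position is [3 0 0 / 3 5 2 / 1 4 3]. Elementwise product with the kernel and sum: 3·-1 + 0·1 + 3·-1 + 5·-1 + 2·-2 + 1·1 + 4·3 + 3·-1.

-5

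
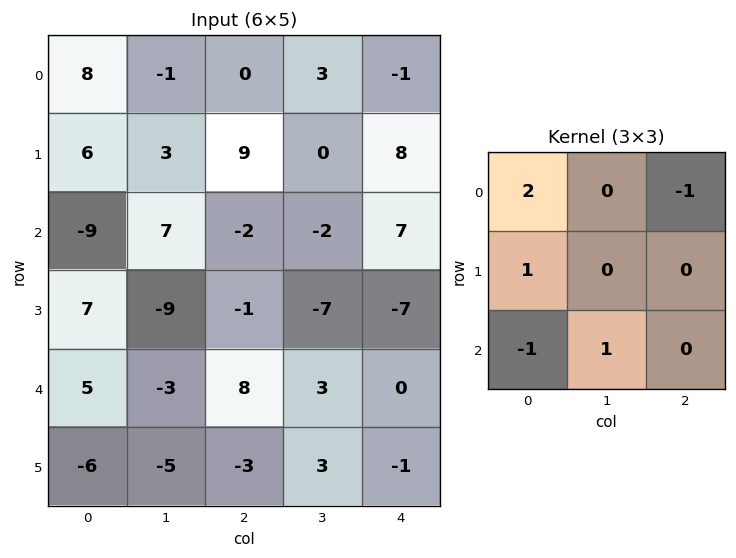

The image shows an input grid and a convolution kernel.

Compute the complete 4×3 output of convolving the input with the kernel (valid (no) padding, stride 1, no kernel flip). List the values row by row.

38 -11 10
-22 21 2
-17 18 -17
21 -12 19

Output[0,0]: The receptive field on the input at this output position is [8 -1 0 / 6 3 9 / -9 7 -2]. Elementwise product with the kernel and sum: 8·2 + 0·-1 + 6·1 + -9·-1 + 7·1.
Output[0,1]: The receptive field on the input at this output position is [-1 0 3 / 3 9 0 / 7 -2 -2]. Elementwise product with the kernel and sum: -1·2 + 3·-1 + 3·1 + 7·-1 + -2·1.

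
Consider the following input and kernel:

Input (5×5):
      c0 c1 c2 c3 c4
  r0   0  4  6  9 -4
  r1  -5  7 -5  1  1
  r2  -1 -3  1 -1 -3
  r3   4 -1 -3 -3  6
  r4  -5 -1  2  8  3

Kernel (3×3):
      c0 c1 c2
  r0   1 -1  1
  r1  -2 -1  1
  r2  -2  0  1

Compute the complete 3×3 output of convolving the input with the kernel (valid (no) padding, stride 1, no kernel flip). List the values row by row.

3 4 -2
-22 16 3
5 7 13

Output[0,0]: The receptive field on the input at this output position is [0 4 6 / -5 7 -5 / -1 -3 1]. Elementwise product with the kernel and sum: 0·1 + 4·-1 + 6·1 + -5·-2 + 7·-1 + -5·1 + -1·-2 + 1·1.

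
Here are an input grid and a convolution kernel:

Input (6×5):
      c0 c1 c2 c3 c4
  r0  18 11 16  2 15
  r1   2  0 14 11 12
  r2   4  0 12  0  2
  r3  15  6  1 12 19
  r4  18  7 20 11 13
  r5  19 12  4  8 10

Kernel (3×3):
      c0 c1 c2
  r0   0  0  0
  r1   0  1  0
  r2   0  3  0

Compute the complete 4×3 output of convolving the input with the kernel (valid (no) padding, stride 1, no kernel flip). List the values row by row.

Output[0,0]: The receptive field on the input at this output position is [18 11 16 / 2 0 14 / 4 0 12]. Elementwise product with the kernel and sum: 0·1 + 0·3.

0 50 11
18 15 36
27 61 45
43 32 35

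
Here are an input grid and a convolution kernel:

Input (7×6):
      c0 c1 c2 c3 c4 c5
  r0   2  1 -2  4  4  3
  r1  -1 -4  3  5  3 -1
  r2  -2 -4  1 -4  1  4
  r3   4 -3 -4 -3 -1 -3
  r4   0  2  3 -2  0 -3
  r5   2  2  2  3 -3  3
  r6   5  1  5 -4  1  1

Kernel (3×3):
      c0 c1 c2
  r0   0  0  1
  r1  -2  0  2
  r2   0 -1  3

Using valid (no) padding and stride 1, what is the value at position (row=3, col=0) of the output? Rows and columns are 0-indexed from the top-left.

The receptive field on the input at this output position is [4 -3 -4 / 0 2 3 / 2 2 2]. Elementwise product with the kernel and sum: -4·1 + 0·-2 + 3·2 + 2·-1 + 2·3.

6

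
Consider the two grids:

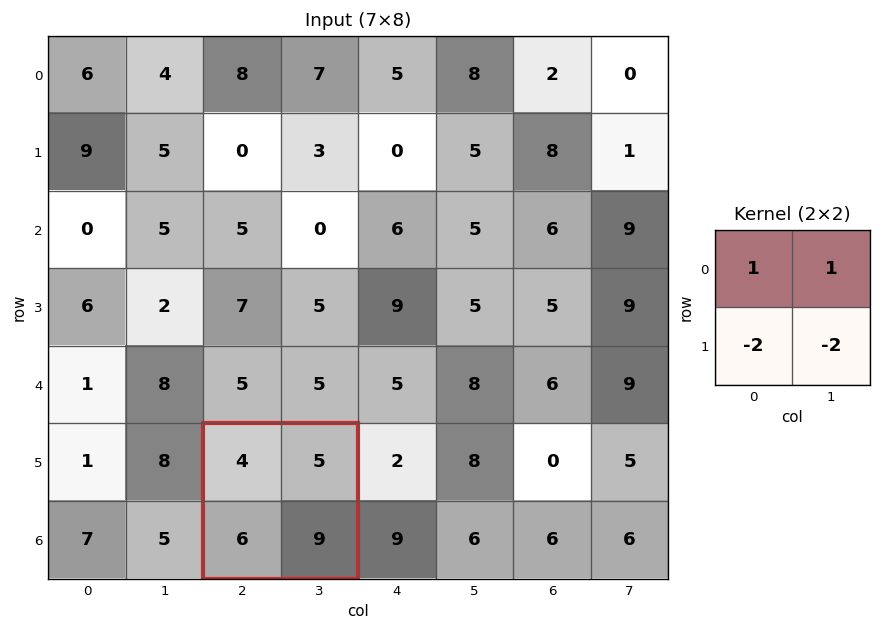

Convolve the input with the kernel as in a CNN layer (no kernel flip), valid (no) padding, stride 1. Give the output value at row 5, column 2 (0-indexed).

-21

The receptive field on the input at this output position is [4 5 / 6 9]. Elementwise product with the kernel and sum: 4·1 + 5·1 + 6·-2 + 9·-2.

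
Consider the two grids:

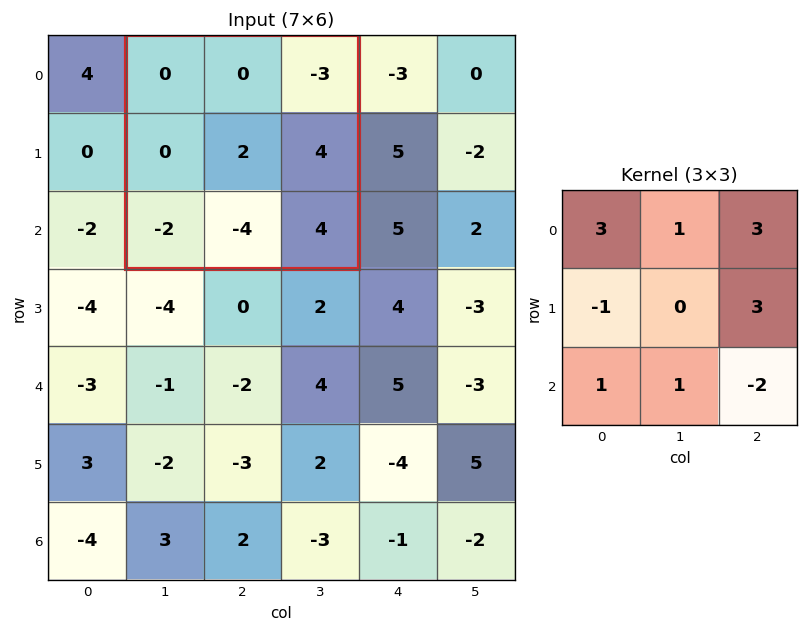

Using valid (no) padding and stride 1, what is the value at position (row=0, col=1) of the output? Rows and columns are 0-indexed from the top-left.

-11

The receptive field on the input at this output position is [0 0 -3 / 0 2 4 / -2 -4 4]. Elementwise product with the kernel and sum: 0·3 + 0·1 + -3·3 + 0·-1 + 4·3 + -2·1 + -4·1 + 4·-2.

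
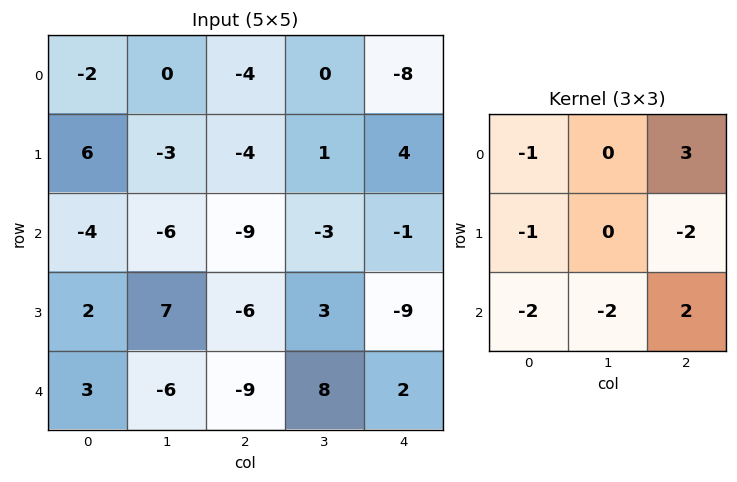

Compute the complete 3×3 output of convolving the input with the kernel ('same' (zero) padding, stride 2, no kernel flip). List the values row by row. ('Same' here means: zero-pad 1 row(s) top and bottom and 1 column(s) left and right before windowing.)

Output[0,0]: The receptive field on the zero-padded input at this output position is [0 0 0 / 0 -2 0 / 0 6 -3]. Elementwise product with the kernel and sum: 0·-1 + 0·3 + 0·-1 + 0·-2 + 0·-2 + 6·-2 + -3·2.
Output[0,1]: The receptive field on the zero-padded input at this output position is [0 0 0 / 0 -4 0 / -3 -4 1]. Elementwise product with the kernel and sum: 0·-1 + 0·3 + 0·-1 + 0·-2 + -3·-2 + -4·-2 + 1·2.

-18 16 -10
13 22 14
33 -8 -11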